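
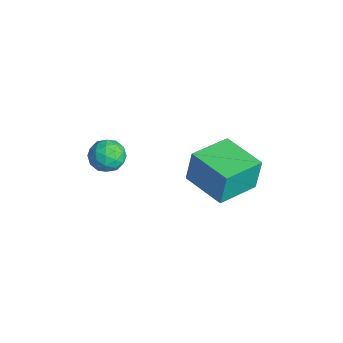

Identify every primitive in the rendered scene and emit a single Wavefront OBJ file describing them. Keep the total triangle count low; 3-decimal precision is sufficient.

v 0.245 -1.972 -3.201
v 0.703 -2.175 -2.691
v -0.643 -2.285 -2.529
v -0.185 -2.488 -2.019
v -0.261 -1.794 -2.176
v 0.288 -1.601 -2.592
v -0.228 -2.859 -2.628
v 0.321 -2.666 -3.044
v 0.41 -2.723 -2.337
v 0.39 -2.065 -2.057
v -0.33 -2.395 -3.163
v -0.35 -1.737 -2.883
v 0.552 -2.046 -3.005
v -0.492 -2.414 -2.215
v -0.536 -2.006 -2.307
v -0.267 -2.125 -2.007
v 0.308 -1.709 -2.947
v 0.577 -1.828 -2.647
v 0.011 -1.604 -2.344
v -0.517 -2.632 -2.573
v -0.248 -2.751 -2.273
v 0.327 -2.335 -3.213
v 0.596 -2.454 -2.913
v 0.049 -2.856 -2.876
v 0.649 -2.488 -2.497
v 0.127 -2.671 -2.102
v 0.102 -2.889 -2.46
v 0.424 -2.776 -2.704
v 0.637 -2.101 -2.333
v 0.115 -2.285 -1.938
v 0.071 -1.877 -2.03
v 0.394 -1.763 -2.275
v 0.465 -2.423 -2.125
v -0.055 -2.175 -3.282
v -0.577 -2.359 -2.887
v -0.334 -2.697 -2.945
v -0.011 -2.583 -3.19
v -0.067 -1.789 -3.118
v -0.589 -1.972 -2.723
v -0.364 -1.684 -2.516
v -0.042 -1.571 -2.76
v -0.405 -2.037 -3.095
v 0.594 0.486 -4.354
v 0.581 0.709 -3.002
v -0.069 2.083 -4.624
v -0.081 2.306 -3.272
v 2.241 1.154 -4.448
v 2.229 1.377 -3.096
v 1.579 2.751 -4.718
v 1.566 2.974 -3.366
f 1 38 17
f 38 12 41
f 17 41 6
f 38 41 17
f 1 17 13
f 17 6 18
f 13 18 2
f 17 18 13
f 1 13 22
f 13 2 23
f 22 23 8
f 13 23 22
f 1 22 34
f 22 8 37
f 34 37 11
f 22 37 34
f 1 34 38
f 34 11 42
f 38 42 12
f 34 42 38
f 2 18 29
f 18 6 32
f 29 32 10
f 18 32 29
f 6 41 19
f 41 12 40
f 19 40 5
f 41 40 19
f 12 42 39
f 42 11 35
f 39 35 3
f 42 35 39
f 11 37 36
f 37 8 24
f 36 24 7
f 37 24 36
f 8 23 28
f 23 2 25
f 28 25 9
f 23 25 28
f 4 30 16
f 30 10 31
f 16 31 5
f 30 31 16
f 4 16 14
f 16 5 15
f 14 15 3
f 16 15 14
f 4 14 21
f 14 3 20
f 21 20 7
f 14 20 21
f 4 21 26
f 21 7 27
f 26 27 9
f 21 27 26
f 4 26 30
f 26 9 33
f 30 33 10
f 26 33 30
f 5 31 19
f 31 10 32
f 19 32 6
f 31 32 19
f 3 15 39
f 15 5 40
f 39 40 12
f 15 40 39
f 7 20 36
f 20 3 35
f 36 35 11
f 20 35 36
f 9 27 28
f 27 7 24
f 28 24 8
f 27 24 28
f 10 33 29
f 33 9 25
f 29 25 2
f 33 25 29
f 44 46 43
f 47 44 43
f 43 46 45
f 45 47 43
f 44 50 46
f 48 44 47
f 48 50 44
f 46 50 45
f 49 47 45
f 45 50 49
f 49 48 47
f 50 48 49



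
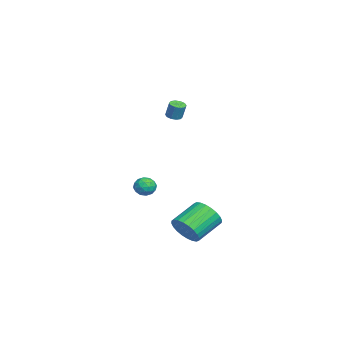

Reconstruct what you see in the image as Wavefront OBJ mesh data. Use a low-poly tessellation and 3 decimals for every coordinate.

v -1.133 -0.248 3.116
v -0.884 0.157 2.962
v -0.659 0.394 3.95
v -0.907 -0.012 4.104
v -1.179 0.238 3.01
v -0.953 0.475 3.998
v -1.455 0.133 3.099
v -1.23 0.37 4.086
v -1.609 -0.117 3.194
v -1.384 0.119 4.181
v -1.581 -0.418 3.259
v -1.355 -0.182 4.247
v -1.381 -0.654 3.27
v -1.156 -0.417 4.258
v -1.087 -0.735 3.222
v -0.861 -0.498 4.21
v -0.81 -0.63 3.134
v -0.585 -0.393 4.121
v -0.656 -0.379 3.039
v -0.431 -0.143 4.026
v -0.685 -0.078 2.973
v -0.459 0.158 3.961
v 2.823 0.593 -4.332
v 3.406 1.395 -4.648
v 2.24 2.608 -3.724
v 1.657 1.807 -3.408
v 3.137 1.368 -4.952
v 1.971 2.581 -4.027
v 2.821 1.223 -5.16
v 1.655 2.436 -4.236
v 2.505 0.982 -5.243
v 1.339 2.195 -4.319
v 2.238 0.682 -5.187
v 1.071 1.895 -4.263
v 2.059 0.369 -5.001
v 0.893 1.582 -4.077
v 1.997 0.089 -4.713
v 0.831 1.303 -3.789
v 2.061 -0.113 -4.367
v 0.894 1.1 -3.443
v 2.24 -0.208 -4.016
v 1.074 1.005 -3.092
v 2.509 -0.181 -3.713
v 1.343 1.032 -2.788
v 2.825 -0.036 -3.504
v 1.659 1.177 -2.58
v 3.141 0.205 -3.421
v 1.975 1.418 -2.497
v 3.409 0.505 -3.477
v 2.242 1.718 -2.553
v 3.587 0.818 -3.663
v 2.421 2.031 -2.739
v 3.649 1.097 -3.951
v 2.483 2.311 -3.027
v 3.586 1.3 -4.297
v 2.419 2.513 -3.373
v -2.706 -1.676 -2.724
v -2.391 -1.951 -3.329
v -3.749 -2.149 -3.051
v -3.434 -2.424 -3.656
v -3.259 -2.695 -2.995
v -2.614 -2.403 -2.792
v -3.526 -1.697 -3.588
v -2.881 -1.405 -3.385
v -2.898 -1.965 -3.863
v -2.733 -2.581 -3.497
v -3.407 -1.519 -2.883
v -3.242 -2.135 -2.517
v -2.457 -1.772 -2.998
v -3.683 -2.328 -3.382
v -3.58 -2.487 -2.993
v -3.395 -2.649 -3.349
v -2.588 -2.037 -2.682
v -2.403 -2.199 -3.038
v -2.913 -2.636 -2.841
v -3.737 -1.901 -3.342
v -3.552 -2.063 -3.698
v -2.745 -1.451 -3.031
v -2.56 -1.613 -3.387
v -3.227 -1.464 -3.539
v -2.57 -1.942 -3.667
v -3.183 -2.22 -3.86
v -3.236 -1.793 -3.819
v -2.858 -1.621 -3.7
v -2.473 -2.304 -3.452
v -3.086 -2.582 -3.644
v -2.983 -2.741 -3.255
v -2.604 -2.57 -3.137
v -2.771 -2.312 -3.766
v -3.054 -1.518 -2.736
v -3.667 -1.796 -2.928
v -3.536 -1.53 -3.243
v -3.157 -1.359 -3.125
v -2.957 -1.88 -2.52
v -3.57 -2.158 -2.713
v -3.282 -2.479 -2.68
v -2.904 -2.307 -2.561
v -3.369 -1.788 -2.614
f 2 1 5
f 2 5 3
f 3 5 6
f 3 6 4
f 5 1 7
f 5 7 6
f 6 7 8
f 6 8 4
f 7 1 9
f 7 9 8
f 8 9 10
f 8 10 4
f 9 1 11
f 9 11 10
f 10 11 12
f 10 12 4
f 11 1 13
f 11 13 12
f 12 13 14
f 12 14 4
f 13 1 15
f 13 15 14
f 14 15 16
f 14 16 4
f 15 1 17
f 15 17 16
f 16 17 18
f 16 18 4
f 17 1 19
f 17 19 18
f 18 19 20
f 18 20 4
f 19 1 21
f 19 21 20
f 20 21 22
f 20 22 4
f 21 1 2
f 21 2 22
f 22 2 3
f 22 3 4
f 24 23 27
f 24 27 25
f 25 27 28
f 25 28 26
f 27 23 29
f 27 29 28
f 28 29 30
f 28 30 26
f 29 23 31
f 29 31 30
f 30 31 32
f 30 32 26
f 31 23 33
f 31 33 32
f 32 33 34
f 32 34 26
f 33 23 35
f 33 35 34
f 34 35 36
f 34 36 26
f 35 23 37
f 35 37 36
f 36 37 38
f 36 38 26
f 37 23 39
f 37 39 38
f 38 39 40
f 38 40 26
f 39 23 41
f 39 41 40
f 40 41 42
f 40 42 26
f 41 23 43
f 41 43 42
f 42 43 44
f 42 44 26
f 43 23 45
f 43 45 44
f 44 45 46
f 44 46 26
f 45 23 47
f 45 47 46
f 46 47 48
f 46 48 26
f 47 23 49
f 47 49 48
f 48 49 50
f 48 50 26
f 49 23 51
f 49 51 50
f 50 51 52
f 50 52 26
f 51 23 53
f 51 53 52
f 52 53 54
f 52 54 26
f 53 23 55
f 53 55 54
f 54 55 56
f 54 56 26
f 55 23 24
f 55 24 56
f 56 24 25
f 56 25 26
f 57 94 73
f 94 68 97
f 73 97 62
f 94 97 73
f 57 73 69
f 73 62 74
f 69 74 58
f 73 74 69
f 57 69 78
f 69 58 79
f 78 79 64
f 69 79 78
f 57 78 90
f 78 64 93
f 90 93 67
f 78 93 90
f 57 90 94
f 90 67 98
f 94 98 68
f 90 98 94
f 58 74 85
f 74 62 88
f 85 88 66
f 74 88 85
f 62 97 75
f 97 68 96
f 75 96 61
f 97 96 75
f 68 98 95
f 98 67 91
f 95 91 59
f 98 91 95
f 67 93 92
f 93 64 80
f 92 80 63
f 93 80 92
f 64 79 84
f 79 58 81
f 84 81 65
f 79 81 84
f 60 86 72
f 86 66 87
f 72 87 61
f 86 87 72
f 60 72 70
f 72 61 71
f 70 71 59
f 72 71 70
f 60 70 77
f 70 59 76
f 77 76 63
f 70 76 77
f 60 77 82
f 77 63 83
f 82 83 65
f 77 83 82
f 60 82 86
f 82 65 89
f 86 89 66
f 82 89 86
f 61 87 75
f 87 66 88
f 75 88 62
f 87 88 75
f 59 71 95
f 71 61 96
f 95 96 68
f 71 96 95
f 63 76 92
f 76 59 91
f 92 91 67
f 76 91 92
f 65 83 84
f 83 63 80
f 84 80 64
f 83 80 84
f 66 89 85
f 89 65 81
f 85 81 58
f 89 81 85



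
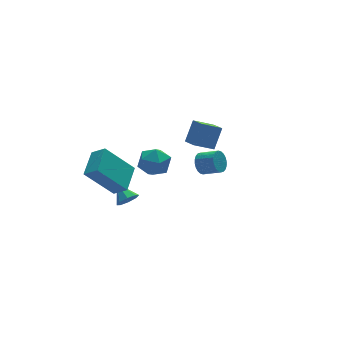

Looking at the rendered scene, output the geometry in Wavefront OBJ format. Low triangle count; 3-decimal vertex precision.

v -1.484 2.843 -3.523
v -1.189 2.583 -3.044
v -1.676 3.777 -2.897
v -0.897 2.831 -3.325
v -0.949 3.086 -3.721
v -1.315 3.199 -4.002
v -1.78 3.104 -4.002
v -2.072 2.856 -3.721
v -2.02 2.601 -3.325
v -1.654 2.488 -3.045
v 3.114 2.759 -1.079
v 2.06 2.889 -0.52
v 3.051 3.649 -1.405
v 1.997 3.779 -0.846
v 3.743 3.201 0.006
v 2.689 3.331 0.565
v 3.68 4.091 -0.32
v 2.626 4.221 0.239
v -2.878 -1.783 2.871
v -2.477 -1.402 3.532
v -1.863 -2.738 2.808
v -1.462 -2.357 3.469
v -2.209 -2.769 3.597
v -2.836 -2.179 3.636
v -1.504 -1.961 2.704
v -2.131 -1.371 2.743
v -1.628 -1.512 3.429
v -2.064 -2.011 3.981
v -2.276 -2.129 2.359
v -2.712 -2.628 2.911
v 2.92 3.798 -2.863
v 3.332 3.872 -3.374
v 4.011 3.176 -2.927
v 3.6 3.102 -2.417
v 3.416 4.056 -3.215
v 4.095 3.36 -2.768
v 3.425 4.201 -3.002
v 4.104 3.505 -2.556
v 3.356 4.284 -2.768
v 4.035 3.588 -2.322
v 3.222 4.294 -2.549
v 3.901 3.598 -2.102
v 3.042 4.228 -2.378
v 3.721 3.532 -1.931
v 2.843 4.097 -2.28
v 3.522 3.401 -1.833
v 2.656 3.92 -2.271
v 3.335 3.224 -1.824
v 2.509 3.724 -2.353
v 3.188 3.028 -1.906
v 2.425 3.54 -2.512
v 3.104 2.844 -2.065
v 2.416 3.395 -2.724
v 3.095 2.699 -2.278
v 2.485 3.312 -2.958
v 3.164 2.616 -2.512
v 2.619 3.302 -3.178
v 3.298 2.606 -2.731
v 2.799 3.368 -3.349
v 3.478 2.672 -2.902
v 2.998 3.499 -3.447
v 3.677 2.803 -3
v 3.185 3.676 -3.456
v 3.864 2.98 -3.009
v -3.771 2.797 -0.757
v -3.295 2.231 -0.211
v -2.869 3.998 -0.298
v -2.393 3.431 0.248
v -2.407 2.389 -2.368
v -1.931 1.822 -1.822
v -1.505 3.589 -1.909
v -1.029 3.023 -1.363
f 2 1 4
f 2 4 3
f 4 1 5
f 4 5 3
f 5 1 6
f 5 6 3
f 6 1 7
f 6 7 3
f 7 1 8
f 7 8 3
f 8 1 9
f 8 9 3
f 9 1 10
f 9 10 3
f 10 1 2
f 10 2 3
f 12 14 11
f 15 12 11
f 11 14 13
f 13 15 11
f 12 18 14
f 16 12 15
f 16 18 12
f 14 18 13
f 17 15 13
f 13 18 17
f 17 16 15
f 18 16 17
f 19 30 24
f 19 24 20
f 19 20 26
f 19 26 29
f 19 29 30
f 20 24 28
f 24 30 23
f 30 29 21
f 29 26 25
f 26 20 27
f 22 28 23
f 22 23 21
f 22 21 25
f 22 25 27
f 22 27 28
f 23 28 24
f 21 23 30
f 25 21 29
f 27 25 26
f 28 27 20
f 32 31 35
f 32 35 33
f 33 35 36
f 33 36 34
f 35 31 37
f 35 37 36
f 36 37 38
f 36 38 34
f 37 31 39
f 37 39 38
f 38 39 40
f 38 40 34
f 39 31 41
f 39 41 40
f 40 41 42
f 40 42 34
f 41 31 43
f 41 43 42
f 42 43 44
f 42 44 34
f 43 31 45
f 43 45 44
f 44 45 46
f 44 46 34
f 45 31 47
f 45 47 46
f 46 47 48
f 46 48 34
f 47 31 49
f 47 49 48
f 48 49 50
f 48 50 34
f 49 31 51
f 49 51 50
f 50 51 52
f 50 52 34
f 51 31 53
f 51 53 52
f 52 53 54
f 52 54 34
f 53 31 55
f 53 55 54
f 54 55 56
f 54 56 34
f 55 31 57
f 55 57 56
f 56 57 58
f 56 58 34
f 57 31 59
f 57 59 58
f 58 59 60
f 58 60 34
f 59 31 61
f 59 61 60
f 60 61 62
f 60 62 34
f 61 31 63
f 61 63 62
f 62 63 64
f 62 64 34
f 63 31 32
f 63 32 64
f 64 32 33
f 64 33 34
f 66 68 65
f 69 66 65
f 65 68 67
f 67 69 65
f 66 72 68
f 70 66 69
f 70 72 66
f 68 72 67
f 71 69 67
f 67 72 71
f 71 70 69
f 72 70 71



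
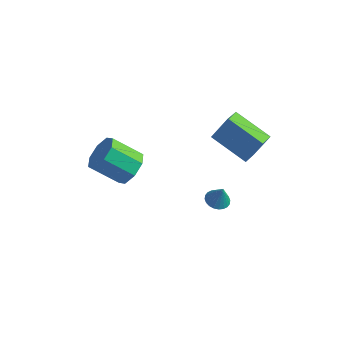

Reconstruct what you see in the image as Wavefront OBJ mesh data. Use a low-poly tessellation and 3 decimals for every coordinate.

v 0.51 2.6 -3.31
v 0.848 2.041 -3.403
v 0.81 2.6 -2.21
v 1.029 2.218 -3.452
v 1.13 2.453 -3.479
v 1.138 2.71 -3.481
v 1.049 2.951 -3.457
v 0.879 3.138 -3.41
v 0.652 3.244 -3.348
v 0.404 3.251 -3.28
v 0.172 3.16 -3.217
v -0.009 2.983 -3.168
v -0.111 2.748 -3.14
v -0.118 2.491 -3.139
v -0.03 2.25 -3.163
v 0.141 2.063 -3.209
v 0.367 1.957 -3.271
v 0.616 1.95 -3.339
v 2.469 1.515 2.031
v 0.501 1.767 2.86
v 2.408 2.557 1.572
v 0.44 2.808 2.4
v 3.06 2.092 3.26
v 1.092 2.343 4.088
v 2.999 3.133 2.8
v 1.031 3.385 3.629
v -3.049 0.199 -0.016
v -2.401 0.162 0.771
v -3.803 -0.336 1.903
v -4.451 -0.299 1.116
v -2.723 0.868 0.682
v -4.126 0.369 1.814
v -3.236 1.182 0.185
v -4.639 0.683 1.316
v -3.639 0.92 -0.431
v -5.042 0.422 0.701
v -3.697 0.236 -0.803
v -5.099 -0.262 0.329
v -3.374 -0.469 -0.714
v -4.777 -0.968 0.418
v -2.861 -0.783 -0.216
v -4.264 -1.282 0.915
v -2.458 -0.522 0.399
v -3.861 -1.02 1.531
f 2 1 4
f 2 4 3
f 4 1 5
f 4 5 3
f 5 1 6
f 5 6 3
f 6 1 7
f 6 7 3
f 7 1 8
f 7 8 3
f 8 1 9
f 8 9 3
f 9 1 10
f 9 10 3
f 10 1 11
f 10 11 3
f 11 1 12
f 11 12 3
f 12 1 13
f 12 13 3
f 13 1 14
f 13 14 3
f 14 1 15
f 14 15 3
f 15 1 16
f 15 16 3
f 16 1 17
f 16 17 3
f 17 1 18
f 17 18 3
f 18 1 2
f 18 2 3
f 20 22 19
f 23 20 19
f 19 22 21
f 21 23 19
f 20 26 22
f 24 20 23
f 24 26 20
f 22 26 21
f 25 23 21
f 21 26 25
f 25 24 23
f 26 24 25
f 28 27 31
f 28 31 29
f 29 31 32
f 29 32 30
f 31 27 33
f 31 33 32
f 32 33 34
f 32 34 30
f 33 27 35
f 33 35 34
f 34 35 36
f 34 36 30
f 35 27 37
f 35 37 36
f 36 37 38
f 36 38 30
f 37 27 39
f 37 39 38
f 38 39 40
f 38 40 30
f 39 27 41
f 39 41 40
f 40 41 42
f 40 42 30
f 41 27 43
f 41 43 42
f 42 43 44
f 42 44 30
f 43 27 28
f 43 28 44
f 44 28 29
f 44 29 30



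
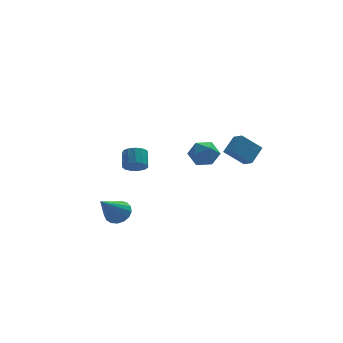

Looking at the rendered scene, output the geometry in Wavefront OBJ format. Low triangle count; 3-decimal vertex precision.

v 4.119 -1.814 -0.099
v 3.037 -1.753 0.849
v 3.823 -1.127 -0.481
v 2.741 -1.066 0.467
v 4.799 -1.114 0.633
v 3.717 -1.053 1.581
v 4.503 -0.427 0.251
v 3.421 -0.366 1.199
v -1.497 1.742 -1.652
v -0.956 1.981 -2.025
v -0.841 2.818 -1.321
v -1.383 2.578 -0.948
v -1.278 2.152 -2.175
v -1.164 2.989 -1.471
v -1.67 2.192 -2.159
v -1.556 3.029 -1.455
v -2.007 2.089 -1.982
v -1.893 2.926 -1.278
v -2.183 1.876 -1.701
v -2.068 2.713 -0.996
v -2.14 1.62 -1.403
v -2.026 2.457 -0.699
v -1.894 1.403 -1.185
v -1.779 2.24 -0.481
v -1.521 1.293 -1.116
v -1.407 2.13 -0.411
v -1.141 1.326 -1.216
v -1.027 2.162 -0.512
v -0.874 1.49 -1.455
v -0.76 2.327 -0.751
v -0.805 1.735 -1.757
v -0.691 2.572 -1.052
v 1.465 2.625 -1.291
v 2.107 2.931 -1.915
v 2.553 1.829 -0.565
v 3.195 2.135 -1.189
v 2.811 2.739 -0.57
v 2.139 3.231 -1.018
v 2.521 1.529 -1.462
v 1.849 2.021 -1.91
v 2.759 2.254 -2.021
v 2.939 3.002 -1.47
v 1.721 1.758 -1.01
v 1.901 2.506 -0.459
v -2.974 -2.471 -2.82
v -2.317 -2.85 -2.64
v -3.986 -3.549 -1.4
v -2.314 -2.554 -2.412
v -2.462 -2.239 -2.279
v -2.728 -1.977 -2.269
v -3.05 -1.828 -2.385
v -3.354 -1.826 -2.601
v -3.572 -1.972 -2.867
v -3.652 -2.232 -3.122
v -3.577 -2.547 -3.308
v -3.364 -2.845 -3.382
v -3.062 -3.056 -3.327
v -2.739 -3.134 -3.156
v -2.47 -3.06 -2.908
f 2 4 1
f 5 2 1
f 1 4 3
f 3 5 1
f 2 8 4
f 6 2 5
f 6 8 2
f 4 8 3
f 7 5 3
f 3 8 7
f 7 6 5
f 8 6 7
f 10 9 13
f 10 13 11
f 11 13 14
f 11 14 12
f 13 9 15
f 13 15 14
f 14 15 16
f 14 16 12
f 15 9 17
f 15 17 16
f 16 17 18
f 16 18 12
f 17 9 19
f 17 19 18
f 18 19 20
f 18 20 12
f 19 9 21
f 19 21 20
f 20 21 22
f 20 22 12
f 21 9 23
f 21 23 22
f 22 23 24
f 22 24 12
f 23 9 25
f 23 25 24
f 24 25 26
f 24 26 12
f 25 9 27
f 25 27 26
f 26 27 28
f 26 28 12
f 27 9 29
f 27 29 28
f 28 29 30
f 28 30 12
f 29 9 31
f 29 31 30
f 30 31 32
f 30 32 12
f 31 9 10
f 31 10 32
f 32 10 11
f 32 11 12
f 33 44 38
f 33 38 34
f 33 34 40
f 33 40 43
f 33 43 44
f 34 38 42
f 38 44 37
f 44 43 35
f 43 40 39
f 40 34 41
f 36 42 37
f 36 37 35
f 36 35 39
f 36 39 41
f 36 41 42
f 37 42 38
f 35 37 44
f 39 35 43
f 41 39 40
f 42 41 34
f 46 45 48
f 46 48 47
f 48 45 49
f 48 49 47
f 49 45 50
f 49 50 47
f 50 45 51
f 50 51 47
f 51 45 52
f 51 52 47
f 52 45 53
f 52 53 47
f 53 45 54
f 53 54 47
f 54 45 55
f 54 55 47
f 55 45 56
f 55 56 47
f 56 45 57
f 56 57 47
f 57 45 58
f 57 58 47
f 58 45 59
f 58 59 47
f 59 45 46
f 59 46 47



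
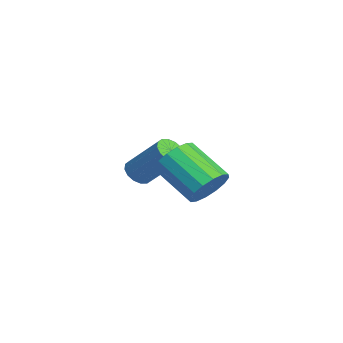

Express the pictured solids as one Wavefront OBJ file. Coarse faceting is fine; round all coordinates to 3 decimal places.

v 2.433 1.544 0.707
v 2.95 1.553 1.381
v 1.704 0.605 2.348
v 1.187 0.596 1.673
v 2.704 1.916 1.421
v 1.459 0.968 2.388
v 2.386 2.179 1.27
v 1.14 1.231 2.236
v 2.08 2.273 0.967
v 0.835 1.324 1.934
v 1.869 2.171 0.595
v 0.624 1.222 1.562
v 1.809 1.901 0.253
v 0.563 0.952 1.219
v 1.916 1.535 0.032
v 0.67 0.587 0.999
v 2.161 1.172 -0.008
v 0.916 0.224 0.959
v 2.48 0.909 0.144
v 1.234 -0.039 1.11
v 2.785 0.816 0.446
v 1.54 -0.133 1.413
v 2.996 0.918 0.818
v 1.751 -0.031 1.785
v 3.057 1.188 1.161
v 1.811 0.239 2.127
v -2.081 -0.043 -0.575
v -1.685 -0.487 -0.499
v -0.823 0.519 0.891
v -1.219 0.963 0.815
v -1.558 -0.302 -0.712
v -0.695 0.704 0.677
v -1.57 -0.047 -0.889
v -0.708 0.959 0.5
v -1.72 0.209 -0.982
v -0.857 1.215 0.408
v -1.966 0.398 -0.965
v -1.104 1.404 0.424
v -2.243 0.468 -0.844
v -1.381 1.474 0.546
v -2.477 0.401 -0.651
v -1.615 1.407 0.739
v -2.605 0.216 -0.437
v -1.742 1.222 0.952
v -2.592 -0.039 -0.26
v -1.73 0.967 1.129
v -2.443 -0.295 -0.168
v -1.58 0.711 1.222
v -2.196 -0.484 -0.184
v -1.334 0.522 1.205
v -1.919 -0.554 -0.306
v -1.057 0.452 1.084
f 2 1 5
f 2 5 3
f 3 5 6
f 3 6 4
f 5 1 7
f 5 7 6
f 6 7 8
f 6 8 4
f 7 1 9
f 7 9 8
f 8 9 10
f 8 10 4
f 9 1 11
f 9 11 10
f 10 11 12
f 10 12 4
f 11 1 13
f 11 13 12
f 12 13 14
f 12 14 4
f 13 1 15
f 13 15 14
f 14 15 16
f 14 16 4
f 15 1 17
f 15 17 16
f 16 17 18
f 16 18 4
f 17 1 19
f 17 19 18
f 18 19 20
f 18 20 4
f 19 1 21
f 19 21 20
f 20 21 22
f 20 22 4
f 21 1 23
f 21 23 22
f 22 23 24
f 22 24 4
f 23 1 25
f 23 25 24
f 24 25 26
f 24 26 4
f 25 1 2
f 25 2 26
f 26 2 3
f 26 3 4
f 28 27 31
f 28 31 29
f 29 31 32
f 29 32 30
f 31 27 33
f 31 33 32
f 32 33 34
f 32 34 30
f 33 27 35
f 33 35 34
f 34 35 36
f 34 36 30
f 35 27 37
f 35 37 36
f 36 37 38
f 36 38 30
f 37 27 39
f 37 39 38
f 38 39 40
f 38 40 30
f 39 27 41
f 39 41 40
f 40 41 42
f 40 42 30
f 41 27 43
f 41 43 42
f 42 43 44
f 42 44 30
f 43 27 45
f 43 45 44
f 44 45 46
f 44 46 30
f 45 27 47
f 45 47 46
f 46 47 48
f 46 48 30
f 47 27 49
f 47 49 48
f 48 49 50
f 48 50 30
f 49 27 51
f 49 51 50
f 50 51 52
f 50 52 30
f 51 27 28
f 51 28 52
f 52 28 29
f 52 29 30



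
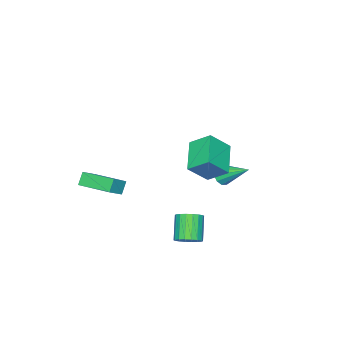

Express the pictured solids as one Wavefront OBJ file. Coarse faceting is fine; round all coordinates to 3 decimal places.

v 3.156 -3.908 -1.252
v 2.647 -4.013 -0.493
v 3.011 -1.752 -1.052
v 2.502 -1.857 -0.293
v 4.178 -3.903 -0.567
v 3.669 -4.008 0.192
v 4.033 -1.747 -0.367
v 3.524 -1.852 0.392
v 1.191 2.899 3.189
v 0.878 4.053 4.026
v 2.717 3.976 2.274
v 2.404 5.13 3.112
v 2.236 2.37 4.308
v 1.923 3.524 5.146
v 3.762 3.447 3.394
v 3.449 4.601 4.231
v -1.273 1.886 -0.121
v -0.892 1.63 0.447
v -1.547 3.514 0.801
v -0.604 1.836 0.167
v -0.571 2.062 -0.222
v -0.807 2.221 -0.572
v -1.22 2.252 -0.75
v -1.654 2.143 -0.688
v -1.941 1.936 -0.409
v -1.974 1.711 -0.019
v -1.738 1.552 0.331
v -1.325 1.521 0.509
v 3.576 3.378 -2.327
v 4.233 3.272 -1.92
v 3.341 2.637 -0.646
v 2.684 2.742 -1.053
v 4.136 3.593 -1.828
v 3.244 2.957 -0.554
v 3.928 3.87 -1.836
v 3.036 3.235 -0.561
v 3.65 4.051 -1.94
v 2.758 3.415 -0.666
v 3.357 4.098 -2.121
v 2.466 3.462 -0.847
v 3.108 4.002 -2.343
v 2.217 3.367 -1.069
v 2.952 3.782 -2.562
v 2.06 3.147 -1.287
v 2.919 3.483 -2.734
v 2.027 2.848 -1.46
v 3.016 3.163 -2.826
v 2.124 2.527 -1.552
v 3.224 2.885 -2.819
v 2.332 2.25 -1.544
v 3.502 2.705 -2.714
v 2.61 2.069 -1.44
v 3.794 2.658 -2.533
v 2.903 2.022 -1.259
v 4.043 2.753 -2.311
v 3.152 2.118 -1.037
v 4.2 2.973 -2.093
v 3.308 2.338 -0.818
f 2 4 1
f 5 2 1
f 1 4 3
f 3 5 1
f 2 8 4
f 6 2 5
f 6 8 2
f 4 8 3
f 7 5 3
f 3 8 7
f 7 6 5
f 8 6 7
f 10 12 9
f 13 10 9
f 9 12 11
f 11 13 9
f 10 16 12
f 14 10 13
f 14 16 10
f 12 16 11
f 15 13 11
f 11 16 15
f 15 14 13
f 16 14 15
f 18 17 20
f 18 20 19
f 20 17 21
f 20 21 19
f 21 17 22
f 21 22 19
f 22 17 23
f 22 23 19
f 23 17 24
f 23 24 19
f 24 17 25
f 24 25 19
f 25 17 26
f 25 26 19
f 26 17 27
f 26 27 19
f 27 17 28
f 27 28 19
f 28 17 18
f 28 18 19
f 30 29 33
f 30 33 31
f 31 33 34
f 31 34 32
f 33 29 35
f 33 35 34
f 34 35 36
f 34 36 32
f 35 29 37
f 35 37 36
f 36 37 38
f 36 38 32
f 37 29 39
f 37 39 38
f 38 39 40
f 38 40 32
f 39 29 41
f 39 41 40
f 40 41 42
f 40 42 32
f 41 29 43
f 41 43 42
f 42 43 44
f 42 44 32
f 43 29 45
f 43 45 44
f 44 45 46
f 44 46 32
f 45 29 47
f 45 47 46
f 46 47 48
f 46 48 32
f 47 29 49
f 47 49 48
f 48 49 50
f 48 50 32
f 49 29 51
f 49 51 50
f 50 51 52
f 50 52 32
f 51 29 53
f 51 53 52
f 52 53 54
f 52 54 32
f 53 29 55
f 53 55 54
f 54 55 56
f 54 56 32
f 55 29 57
f 55 57 56
f 56 57 58
f 56 58 32
f 57 29 30
f 57 30 58
f 58 30 31
f 58 31 32



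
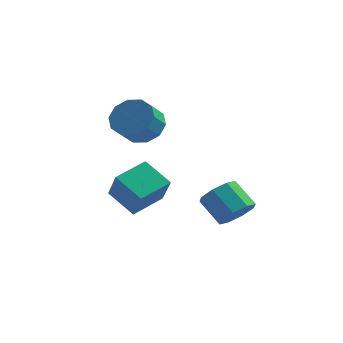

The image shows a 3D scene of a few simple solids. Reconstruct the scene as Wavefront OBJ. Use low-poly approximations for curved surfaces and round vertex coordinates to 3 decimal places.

v -3.493 1.655 1.636
v -2.551 1.584 1.807
v -2.745 0.755 2.535
v -3.687 0.825 2.364
v -2.778 1.974 2.192
v -2.972 1.145 2.919
v -3.278 2.243 2.364
v -3.473 1.414 3.091
v -3.861 2.287 2.258
v -4.055 1.457 2.986
v -4.302 2.089 1.915
v -4.497 1.26 2.643
v -4.435 1.725 1.465
v -4.629 0.896 2.193
v -4.208 1.335 1.081
v -4.402 0.506 1.808
v -3.707 1.066 0.909
v -3.902 0.237 1.636
v -3.125 1.023 1.014
v -3.319 0.193 1.742
v -2.683 1.22 1.357
v -2.878 0.391 2.085
v 1.031 -0.813 -1.386
v 1.472 -1.109 -0.748
v 0.549 -0.643 0.105
v 0.109 -0.347 -0.534
v 1.633 -0.513 -0.899
v 0.71 -0.048 -0.046
v 1.442 -0.093 -1.336
v 0.519 0.373 -0.483
v 1.01 -0.094 -1.802
v 0.087 0.371 -0.949
v 0.591 -0.517 -2.025
v -0.332 -0.051 -1.172
v 0.43 -1.112 -1.874
v -0.493 -0.647 -1.021
v 0.621 -1.533 -1.437
v -0.302 -1.067 -0.584
v 1.053 -1.531 -0.971
v 0.13 -1.066 -0.118
v -2.503 -2.381 -1.2
v -1.961 -3.07 0.017
v -3.624 -1.954 -0.459
v -3.082 -2.644 0.758
v -1.778 -1.136 -0.818
v -1.236 -1.826 0.399
v -2.899 -0.71 -0.077
v -2.357 -1.399 1.14
f 2 1 5
f 2 5 3
f 3 5 6
f 3 6 4
f 5 1 7
f 5 7 6
f 6 7 8
f 6 8 4
f 7 1 9
f 7 9 8
f 8 9 10
f 8 10 4
f 9 1 11
f 9 11 10
f 10 11 12
f 10 12 4
f 11 1 13
f 11 13 12
f 12 13 14
f 12 14 4
f 13 1 15
f 13 15 14
f 14 15 16
f 14 16 4
f 15 1 17
f 15 17 16
f 16 17 18
f 16 18 4
f 17 1 19
f 17 19 18
f 18 19 20
f 18 20 4
f 19 1 21
f 19 21 20
f 20 21 22
f 20 22 4
f 21 1 2
f 21 2 22
f 22 2 3
f 22 3 4
f 24 23 27
f 24 27 25
f 25 27 28
f 25 28 26
f 27 23 29
f 27 29 28
f 28 29 30
f 28 30 26
f 29 23 31
f 29 31 30
f 30 31 32
f 30 32 26
f 31 23 33
f 31 33 32
f 32 33 34
f 32 34 26
f 33 23 35
f 33 35 34
f 34 35 36
f 34 36 26
f 35 23 37
f 35 37 36
f 36 37 38
f 36 38 26
f 37 23 39
f 37 39 38
f 38 39 40
f 38 40 26
f 39 23 24
f 39 24 40
f 40 24 25
f 40 25 26
f 42 44 41
f 45 42 41
f 41 44 43
f 43 45 41
f 42 48 44
f 46 42 45
f 46 48 42
f 44 48 43
f 47 45 43
f 43 48 47
f 47 46 45
f 48 46 47



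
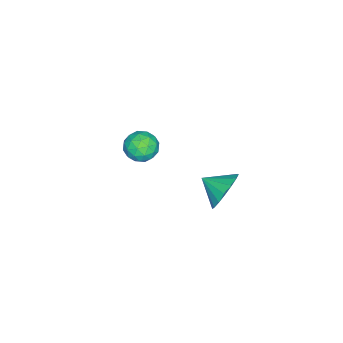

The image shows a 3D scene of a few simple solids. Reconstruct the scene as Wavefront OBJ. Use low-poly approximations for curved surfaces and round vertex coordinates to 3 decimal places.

v 0.887 3.985 0.147
v 1.543 4.242 0.724
v 0.893 3.015 0.573
v 1.174 4.333 0.938
v 0.74 4.345 0.97
v 0.339 4.275 0.814
v 0.065 4.138 0.505
v -0.022 3.966 0.114
v 0.1 3.799 -0.269
v 0.402 3.674 -0.557
v 0.816 3.621 -0.683
v 1.246 3.651 -0.62
v 1.593 3.758 -0.38
v 1.779 3.917 -0.02
v 1.761 4.092 0.379
v -2.921 -1.118 -3.943
v -2.547 -1.404 -3.297
v -4.053 -1.516 -3.463
v -3.679 -1.802 -2.817
v -3.725 -1.013 -2.935
v -3.025 -0.767 -3.232
v -3.575 -2.153 -3.528
v -2.875 -1.907 -3.825
v -2.951 -2.044 -3.041
v -3.043 -1.34 -2.675
v -3.557 -1.58 -4.085
v -3.649 -0.876 -3.719
v -2.634 -1.226 -3.662
v -3.966 -1.694 -3.098
v -3.993 -1.23 -3.167
v -3.773 -1.399 -2.788
v -2.916 -0.851 -3.624
v -2.695 -1.02 -3.245
v -3.388 -0.79 -3.032
v -3.905 -1.9 -3.515
v -3.684 -2.069 -3.136
v -2.827 -1.521 -3.972
v -2.607 -1.69 -3.593
v -3.212 -2.13 -3.728
v -2.652 -1.77 -3.132
v -3.318 -2.004 -2.85
v -3.256 -2.21 -3.268
v -2.845 -2.066 -3.442
v -2.706 -1.356 -2.917
v -3.372 -1.59 -2.635
v -3.399 -1.127 -2.704
v -2.988 -0.982 -2.879
v -2.944 -1.732 -2.766
v -3.228 -1.33 -4.125
v -3.894 -1.564 -3.843
v -3.612 -1.938 -3.881
v -3.201 -1.793 -4.056
v -3.282 -0.916 -3.91
v -3.948 -1.15 -3.628
v -3.755 -0.854 -3.318
v -3.344 -0.71 -3.492
v -3.656 -1.188 -3.994
f 2 1 4
f 2 4 3
f 4 1 5
f 4 5 3
f 5 1 6
f 5 6 3
f 6 1 7
f 6 7 3
f 7 1 8
f 7 8 3
f 8 1 9
f 8 9 3
f 9 1 10
f 9 10 3
f 10 1 11
f 10 11 3
f 11 1 12
f 11 12 3
f 12 1 13
f 12 13 3
f 13 1 14
f 13 14 3
f 14 1 15
f 14 15 3
f 15 1 2
f 15 2 3
f 16 53 32
f 53 27 56
f 32 56 21
f 53 56 32
f 16 32 28
f 32 21 33
f 28 33 17
f 32 33 28
f 16 28 37
f 28 17 38
f 37 38 23
f 28 38 37
f 16 37 49
f 37 23 52
f 49 52 26
f 37 52 49
f 16 49 53
f 49 26 57
f 53 57 27
f 49 57 53
f 17 33 44
f 33 21 47
f 44 47 25
f 33 47 44
f 21 56 34
f 56 27 55
f 34 55 20
f 56 55 34
f 27 57 54
f 57 26 50
f 54 50 18
f 57 50 54
f 26 52 51
f 52 23 39
f 51 39 22
f 52 39 51
f 23 38 43
f 38 17 40
f 43 40 24
f 38 40 43
f 19 45 31
f 45 25 46
f 31 46 20
f 45 46 31
f 19 31 29
f 31 20 30
f 29 30 18
f 31 30 29
f 19 29 36
f 29 18 35
f 36 35 22
f 29 35 36
f 19 36 41
f 36 22 42
f 41 42 24
f 36 42 41
f 19 41 45
f 41 24 48
f 45 48 25
f 41 48 45
f 20 46 34
f 46 25 47
f 34 47 21
f 46 47 34
f 18 30 54
f 30 20 55
f 54 55 27
f 30 55 54
f 22 35 51
f 35 18 50
f 51 50 26
f 35 50 51
f 24 42 43
f 42 22 39
f 43 39 23
f 42 39 43
f 25 48 44
f 48 24 40
f 44 40 17
f 48 40 44



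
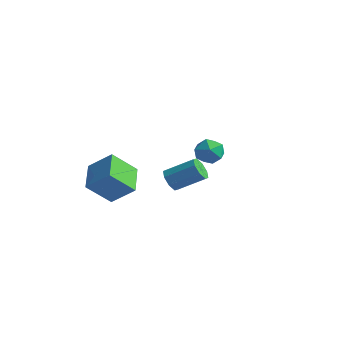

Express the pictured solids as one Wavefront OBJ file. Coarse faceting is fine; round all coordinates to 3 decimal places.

v 2.806 -4.171 0.438
v 3.175 -4.644 0.455
v 4.143 -3.862 1.2
v 3.774 -3.389 1.182
v 3.245 -4.38 0.086
v 4.213 -3.598 0.831
v 3.058 -3.993 -0.077
v 4.026 -3.212 0.668
v 2.724 -3.71 0.061
v 3.692 -2.929 0.806
v 2.437 -3.698 0.42
v 3.405 -2.916 1.165
v 2.367 -3.962 0.789
v 3.335 -3.18 1.534
v 2.554 -4.348 0.952
v 3.522 -3.567 1.697
v 2.888 -4.631 0.814
v 3.856 -3.85 1.559
v 0.765 1.213 -0.082
v 1.015 0.859 -0.74
v -0.435 0.881 -0.36
v -0.185 0.527 -1.018
v -0.004 0.222 -0.313
v 0.737 0.428 -0.142
v -0.157 1.312 -0.958
v 0.584 1.518 -0.787
v 0.446 0.92 -1.282
v 0.54 0.246 -0.883
v 0.04 1.494 -0.217
v 0.134 0.82 0.182
v -1.485 -3.451 -2.743
v -2.021 -4.467 -1.629
v -2.478 -2.344 -2.21
v -3.013 -3.359 -1.096
v -0.467 -2.981 -1.824
v -1.002 -3.996 -0.71
v -1.459 -1.873 -1.291
v -1.995 -2.889 -0.177
f 2 1 5
f 2 5 3
f 3 5 6
f 3 6 4
f 5 1 7
f 5 7 6
f 6 7 8
f 6 8 4
f 7 1 9
f 7 9 8
f 8 9 10
f 8 10 4
f 9 1 11
f 9 11 10
f 10 11 12
f 10 12 4
f 11 1 13
f 11 13 12
f 12 13 14
f 12 14 4
f 13 1 15
f 13 15 14
f 14 15 16
f 14 16 4
f 15 1 17
f 15 17 16
f 16 17 18
f 16 18 4
f 17 1 2
f 17 2 18
f 18 2 3
f 18 3 4
f 19 30 24
f 19 24 20
f 19 20 26
f 19 26 29
f 19 29 30
f 20 24 28
f 24 30 23
f 30 29 21
f 29 26 25
f 26 20 27
f 22 28 23
f 22 23 21
f 22 21 25
f 22 25 27
f 22 27 28
f 23 28 24
f 21 23 30
f 25 21 29
f 27 25 26
f 28 27 20
f 32 34 31
f 35 32 31
f 31 34 33
f 33 35 31
f 32 38 34
f 36 32 35
f 36 38 32
f 34 38 33
f 37 35 33
f 33 38 37
f 37 36 35
f 38 36 37



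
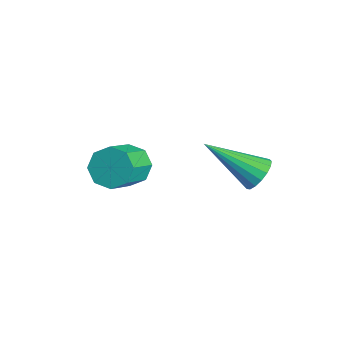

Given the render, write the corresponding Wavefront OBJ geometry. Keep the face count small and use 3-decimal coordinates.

v 1.345 1.152 2.587
v 1.791 1.192 3.002
v 0.435 -0.172 3.693
v 1.598 1.395 3.086
v 1.348 1.542 3.057
v 1.097 1.6 2.919
v 0.902 1.555 2.706
v 0.809 1.418 2.466
v 0.839 1.22 2.253
v 0.985 1.007 2.117
v 1.213 0.827 2.089
v 1.471 0.721 2.175
v 1.7 0.714 2.355
v 1.848 0.808 2.589
v 1.881 0.98 2.822
v -2.39 -1.366 0.815
v -1.924 -0.809 1.005
v -1.184 -1.698 1.794
v -1.65 -2.254 1.605
v -2.367 -0.857 1.366
v -1.627 -1.746 2.155
v -2.823 -1.203 1.405
v -2.084 -2.092 2.194
v -3.026 -1.644 1.099
v -2.286 -2.532 1.888
v -2.856 -1.922 0.626
v -2.116 -2.811 1.415
v -2.413 -1.874 0.265
v -1.673 -2.763 1.054
v -1.956 -1.528 0.226
v -1.217 -2.417 1.015
v -1.754 -1.088 0.532
v -1.014 -1.976 1.321
f 2 1 4
f 2 4 3
f 4 1 5
f 4 5 3
f 5 1 6
f 5 6 3
f 6 1 7
f 6 7 3
f 7 1 8
f 7 8 3
f 8 1 9
f 8 9 3
f 9 1 10
f 9 10 3
f 10 1 11
f 10 11 3
f 11 1 12
f 11 12 3
f 12 1 13
f 12 13 3
f 13 1 14
f 13 14 3
f 14 1 15
f 14 15 3
f 15 1 2
f 15 2 3
f 17 16 20
f 17 20 18
f 18 20 21
f 18 21 19
f 20 16 22
f 20 22 21
f 21 22 23
f 21 23 19
f 22 16 24
f 22 24 23
f 23 24 25
f 23 25 19
f 24 16 26
f 24 26 25
f 25 26 27
f 25 27 19
f 26 16 28
f 26 28 27
f 27 28 29
f 27 29 19
f 28 16 30
f 28 30 29
f 29 30 31
f 29 31 19
f 30 16 32
f 30 32 31
f 31 32 33
f 31 33 19
f 32 16 17
f 32 17 33
f 33 17 18
f 33 18 19



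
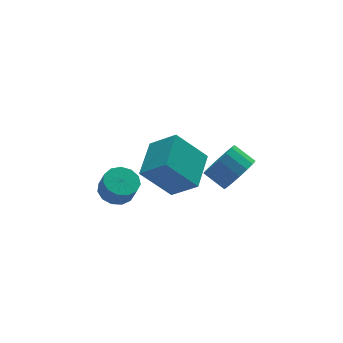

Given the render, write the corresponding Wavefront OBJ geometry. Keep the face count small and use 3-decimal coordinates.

v 3.193 -3.59 -0.083
v 3.781 -2.827 -0.526
v 3.154 -1.947 0.16
v 2.567 -2.71 0.603
v 3.382 -2.869 -0.836
v 2.755 -1.989 -0.151
v 2.94 -3.076 -0.975
v 2.313 -2.196 -0.289
v 2.556 -3.401 -0.908
v 1.929 -2.521 -0.222
v 2.318 -3.769 -0.653
v 1.691 -2.889 0.033
v 2.281 -4.097 -0.267
v 1.654 -3.216 0.419
v 2.452 -4.308 0.161
v 1.826 -3.428 0.847
v 2.794 -4.355 0.533
v 2.167 -3.474 1.219
v 3.227 -4.226 0.764
v 2.6 -3.346 1.45
v 3.652 -3.952 0.801
v 3.025 -3.072 1.487
v 3.973 -3.595 0.636
v 3.346 -2.715 1.322
v 4.114 -3.237 0.306
v 3.487 -2.357 0.991
v 4.045 -2.96 -0.114
v 3.418 -2.079 0.572
v -0.377 -3.871 -0.017
v -1.697 -3.332 1.538
v 0.853 -2.295 0.481
v -0.467 -1.756 2.036
v 0.467 -4.864 1.044
v -0.853 -4.325 2.599
v 1.697 -3.288 1.542
v 0.377 -2.749 3.097
v -0.551 2.126 -4.305
v -0.095 1.413 -4.69
v 0.007 0.901 -3.62
v -0.449 1.614 -3.235
v 0.268 1.765 -4.556
v 0.371 1.253 -3.486
v 0.372 2.233 -4.342
v 0.474 1.72 -3.273
v 0.182 2.666 -4.116
v 0.285 2.154 -3.047
v -0.24 2.928 -3.951
v -0.138 2.416 -2.881
v -0.761 2.935 -3.897
v -0.659 2.423 -2.828
v -1.216 2.686 -3.973
v -1.114 2.174 -2.904
v -1.459 2.258 -4.154
v -1.357 1.746 -3.085
v -1.414 1.789 -4.383
v -1.312 1.277 -3.314
v -1.095 1.427 -4.587
v -0.993 0.915 -3.518
v -0.604 1.287 -4.702
v -0.501 0.775 -3.632
f 2 1 5
f 2 5 3
f 3 5 6
f 3 6 4
f 5 1 7
f 5 7 6
f 6 7 8
f 6 8 4
f 7 1 9
f 7 9 8
f 8 9 10
f 8 10 4
f 9 1 11
f 9 11 10
f 10 11 12
f 10 12 4
f 11 1 13
f 11 13 12
f 12 13 14
f 12 14 4
f 13 1 15
f 13 15 14
f 14 15 16
f 14 16 4
f 15 1 17
f 15 17 16
f 16 17 18
f 16 18 4
f 17 1 19
f 17 19 18
f 18 19 20
f 18 20 4
f 19 1 21
f 19 21 20
f 20 21 22
f 20 22 4
f 21 1 23
f 21 23 22
f 22 23 24
f 22 24 4
f 23 1 25
f 23 25 24
f 24 25 26
f 24 26 4
f 25 1 27
f 25 27 26
f 26 27 28
f 26 28 4
f 27 1 2
f 27 2 28
f 28 2 3
f 28 3 4
f 30 32 29
f 33 30 29
f 29 32 31
f 31 33 29
f 30 36 32
f 34 30 33
f 34 36 30
f 32 36 31
f 35 33 31
f 31 36 35
f 35 34 33
f 36 34 35
f 38 37 41
f 38 41 39
f 39 41 42
f 39 42 40
f 41 37 43
f 41 43 42
f 42 43 44
f 42 44 40
f 43 37 45
f 43 45 44
f 44 45 46
f 44 46 40
f 45 37 47
f 45 47 46
f 46 47 48
f 46 48 40
f 47 37 49
f 47 49 48
f 48 49 50
f 48 50 40
f 49 37 51
f 49 51 50
f 50 51 52
f 50 52 40
f 51 37 53
f 51 53 52
f 52 53 54
f 52 54 40
f 53 37 55
f 53 55 54
f 54 55 56
f 54 56 40
f 55 37 57
f 55 57 56
f 56 57 58
f 56 58 40
f 57 37 59
f 57 59 58
f 58 59 60
f 58 60 40
f 59 37 38
f 59 38 60
f 60 38 39
f 60 39 40



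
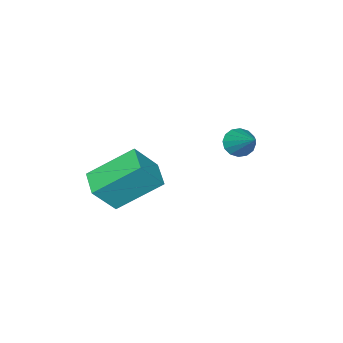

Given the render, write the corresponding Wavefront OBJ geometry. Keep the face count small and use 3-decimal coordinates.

v -1.101 -0.709 1.916
v -0.676 -1.018 2.042
v -0.579 0.389 2.844
v -0.595 -0.869 1.819
v -0.649 -0.677 1.623
v -0.824 -0.494 1.505
v -1.073 -0.369 1.498
v -1.331 -0.334 1.602
v -1.526 -0.401 1.79
v -1.608 -0.549 2.012
v -1.554 -0.741 2.208
v -1.379 -0.924 2.326
v -1.129 -1.049 2.334
v -0.872 -1.084 2.23
v 2.187 -3.042 0.321
v 2.911 -3.317 1.315
v 1.103 -2.057 1.384
v 1.827 -2.332 2.377
v 2.733 -2.248 0.143
v 3.457 -2.523 1.136
v 1.649 -1.263 1.205
v 2.373 -1.538 2.199
f 2 1 4
f 2 4 3
f 4 1 5
f 4 5 3
f 5 1 6
f 5 6 3
f 6 1 7
f 6 7 3
f 7 1 8
f 7 8 3
f 8 1 9
f 8 9 3
f 9 1 10
f 9 10 3
f 10 1 11
f 10 11 3
f 11 1 12
f 11 12 3
f 12 1 13
f 12 13 3
f 13 1 14
f 13 14 3
f 14 1 2
f 14 2 3
f 16 18 15
f 19 16 15
f 15 18 17
f 17 19 15
f 16 22 18
f 20 16 19
f 20 22 16
f 18 22 17
f 21 19 17
f 17 22 21
f 21 20 19
f 22 20 21



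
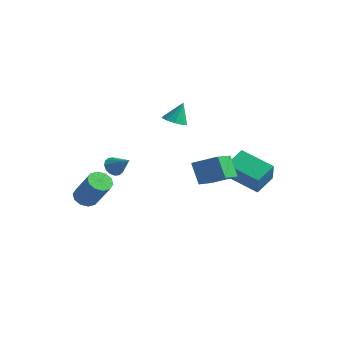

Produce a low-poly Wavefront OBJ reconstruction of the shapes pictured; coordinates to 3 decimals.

v 1.98 0.274 1.278
v 2.464 -1.336 2.025
v 3.128 0.892 1.865
v 3.612 -0.718 2.612
v 2.708 -0.022 0.168
v 3.192 -1.632 0.915
v 3.856 0.596 0.755
v 4.34 -1.014 1.502
v -1.01 -3.135 1.327
v -0.697 -2.842 0.907
v -0.01 -3.105 2.093
v -0.833 -2.62 1.076
v -1.016 -2.535 1.312
v -1.198 -2.612 1.552
v -1.329 -2.828 1.731
v -1.375 -3.127 1.803
v -1.323 -3.428 1.747
v -1.187 -3.65 1.578
v -1.003 -3.735 1.342
v -0.822 -3.659 1.102
v -0.69 -3.442 0.922
v -0.645 -3.143 0.851
v -2.372 -3.78 -1.069
v -1.947 -3.309 -1.342
v -0.823 -3.41 0.237
v -1.248 -3.88 0.509
v -2.245 -3.103 -1.117
v -1.121 -3.204 0.462
v -2.591 -3.155 -0.873
v -1.467 -3.256 0.705
v -2.854 -3.446 -0.705
v -1.73 -3.547 0.873
v -2.932 -3.864 -0.676
v -1.809 -3.965 0.903
v -2.797 -4.25 -0.797
v -1.673 -4.351 0.782
v -2.499 -4.456 -1.022
v -1.375 -4.557 0.557
v -2.153 -4.404 -1.265
v -1.029 -4.505 0.313
v -1.89 -4.113 -1.433
v -0.766 -4.214 0.145
v -1.811 -3.695 -1.463
v -0.688 -3.796 0.116
v 1.666 2.423 -0.744
v 1.705 3.632 -0.191
v 3.545 2.646 -1.363
v 3.583 3.855 -0.81
v 2.157 1.825 0.53
v 2.195 3.034 1.083
v 4.035 2.048 -0.089
v 4.074 3.257 0.464
v -2.317 3.086 1.739
v -1.626 2.883 1.755
v -2.183 3.634 2.921
v -1.646 3.287 1.57
v -1.922 3.614 1.45
v -2.348 3.74 1.439
v -2.763 3.617 1.544
v -3.007 3.29 1.722
v -2.987 2.886 1.907
v -2.711 2.558 2.028
v -2.285 2.432 2.038
v -1.87 2.556 1.934
f 2 4 1
f 5 2 1
f 1 4 3
f 3 5 1
f 2 8 4
f 6 2 5
f 6 8 2
f 4 8 3
f 7 5 3
f 3 8 7
f 7 6 5
f 8 6 7
f 10 9 12
f 10 12 11
f 12 9 13
f 12 13 11
f 13 9 14
f 13 14 11
f 14 9 15
f 14 15 11
f 15 9 16
f 15 16 11
f 16 9 17
f 16 17 11
f 17 9 18
f 17 18 11
f 18 9 19
f 18 19 11
f 19 9 20
f 19 20 11
f 20 9 21
f 20 21 11
f 21 9 22
f 21 22 11
f 22 9 10
f 22 10 11
f 24 23 27
f 24 27 25
f 25 27 28
f 25 28 26
f 27 23 29
f 27 29 28
f 28 29 30
f 28 30 26
f 29 23 31
f 29 31 30
f 30 31 32
f 30 32 26
f 31 23 33
f 31 33 32
f 32 33 34
f 32 34 26
f 33 23 35
f 33 35 34
f 34 35 36
f 34 36 26
f 35 23 37
f 35 37 36
f 36 37 38
f 36 38 26
f 37 23 39
f 37 39 38
f 38 39 40
f 38 40 26
f 39 23 41
f 39 41 40
f 40 41 42
f 40 42 26
f 41 23 43
f 41 43 42
f 42 43 44
f 42 44 26
f 43 23 24
f 43 24 44
f 44 24 25
f 44 25 26
f 46 48 45
f 49 46 45
f 45 48 47
f 47 49 45
f 46 52 48
f 50 46 49
f 50 52 46
f 48 52 47
f 51 49 47
f 47 52 51
f 51 50 49
f 52 50 51
f 54 53 56
f 54 56 55
f 56 53 57
f 56 57 55
f 57 53 58
f 57 58 55
f 58 53 59
f 58 59 55
f 59 53 60
f 59 60 55
f 60 53 61
f 60 61 55
f 61 53 62
f 61 62 55
f 62 53 63
f 62 63 55
f 63 53 64
f 63 64 55
f 64 53 54
f 64 54 55



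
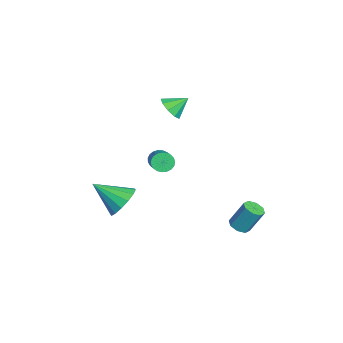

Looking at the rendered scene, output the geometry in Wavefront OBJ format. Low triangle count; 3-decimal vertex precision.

v 0.659 -2.41 -2.284
v 1.039 -1.87 -1.404
v 0.181 -4.01 -1.096
v 0.489 -1.73 -1.437
v -0.017 -1.771 -1.696
v -0.341 -1.984 -2.113
v -0.397 -2.311 -2.576
v -0.17 -2.664 -2.961
v 0.279 -2.95 -3.164
v 0.83 -3.09 -3.132
v 1.335 -3.048 -2.872
v 1.659 -2.835 -2.455
v 1.715 -2.509 -1.992
v 1.488 -2.155 -1.608
v 3.488 3.545 -2.331
v 4.032 3.808 -2.509
v 4.136 4.558 -1.088
v 3.592 4.295 -0.909
v 3.65 4.079 -2.624
v 3.754 4.828 -1.203
v 3.173 4.037 -2.567
v 3.277 4.787 -1.146
v 2.881 3.707 -2.372
v 2.984 4.457 -0.951
v 2.944 3.282 -2.152
v 3.048 4.032 -0.731
v 3.326 3.012 -2.037
v 3.43 3.761 -0.616
v 3.803 3.053 -2.094
v 3.907 3.803 -0.673
v 4.096 3.383 -2.289
v 4.199 4.133 -0.868
v -2.035 0.251 3.274
v -1.689 -0.193 3.897
v -2.125 1.209 4.006
v -1.28 0.075 3.596
v -1.224 0.425 3.144
v -1.548 0.694 2.753
v -2.1 0.755 2.605
v -2.622 0.58 2.771
v -2.869 0.251 3.172
v -2.726 -0.078 3.62
v -2.26 -0.254 3.907
v -2.448 -0.331 -1.072
v -2.157 -0.128 -1.616
v -0.28 -0.025 -0.572
v -0.572 -0.229 -0.028
v -2.233 0.105 -1.503
v -0.356 0.208 -0.458
v -2.346 0.263 -1.315
v -0.469 0.366 -0.27
v -2.477 0.318 -1.085
v -0.6 0.421 -0.04
v -2.603 0.26 -0.853
v -0.726 0.363 0.192
v -2.702 0.101 -0.658
v -0.826 0.204 0.386
v -2.758 -0.134 -0.536
v -0.881 -0.031 0.508
v -2.759 -0.402 -0.506
v -0.883 -0.299 0.538
v -2.708 -0.659 -0.574
v -0.831 -0.556 0.47
v -2.611 -0.858 -0.728
v -0.734 -0.755 0.316
v -2.486 -0.967 -0.942
v -0.609 -0.864 0.103
v -2.355 -0.966 -1.178
v -0.478 -0.863 -0.134
v -2.239 -0.855 -1.396
v -0.363 -0.752 -0.352
v -2.16 -0.654 -1.558
v -0.284 -0.551 -0.514
v -2.131 -0.396 -1.636
v -0.255 -0.293 -0.591
f 2 1 4
f 2 4 3
f 4 1 5
f 4 5 3
f 5 1 6
f 5 6 3
f 6 1 7
f 6 7 3
f 7 1 8
f 7 8 3
f 8 1 9
f 8 9 3
f 9 1 10
f 9 10 3
f 10 1 11
f 10 11 3
f 11 1 12
f 11 12 3
f 12 1 13
f 12 13 3
f 13 1 14
f 13 14 3
f 14 1 2
f 14 2 3
f 16 15 19
f 16 19 17
f 17 19 20
f 17 20 18
f 19 15 21
f 19 21 20
f 20 21 22
f 20 22 18
f 21 15 23
f 21 23 22
f 22 23 24
f 22 24 18
f 23 15 25
f 23 25 24
f 24 25 26
f 24 26 18
f 25 15 27
f 25 27 26
f 26 27 28
f 26 28 18
f 27 15 29
f 27 29 28
f 28 29 30
f 28 30 18
f 29 15 31
f 29 31 30
f 30 31 32
f 30 32 18
f 31 15 16
f 31 16 32
f 32 16 17
f 32 17 18
f 34 33 36
f 34 36 35
f 36 33 37
f 36 37 35
f 37 33 38
f 37 38 35
f 38 33 39
f 38 39 35
f 39 33 40
f 39 40 35
f 40 33 41
f 40 41 35
f 41 33 42
f 41 42 35
f 42 33 43
f 42 43 35
f 43 33 34
f 43 34 35
f 45 44 48
f 45 48 46
f 46 48 49
f 46 49 47
f 48 44 50
f 48 50 49
f 49 50 51
f 49 51 47
f 50 44 52
f 50 52 51
f 51 52 53
f 51 53 47
f 52 44 54
f 52 54 53
f 53 54 55
f 53 55 47
f 54 44 56
f 54 56 55
f 55 56 57
f 55 57 47
f 56 44 58
f 56 58 57
f 57 58 59
f 57 59 47
f 58 44 60
f 58 60 59
f 59 60 61
f 59 61 47
f 60 44 62
f 60 62 61
f 61 62 63
f 61 63 47
f 62 44 64
f 62 64 63
f 63 64 65
f 63 65 47
f 64 44 66
f 64 66 65
f 65 66 67
f 65 67 47
f 66 44 68
f 66 68 67
f 67 68 69
f 67 69 47
f 68 44 70
f 68 70 69
f 69 70 71
f 69 71 47
f 70 44 72
f 70 72 71
f 71 72 73
f 71 73 47
f 72 44 74
f 72 74 73
f 73 74 75
f 73 75 47
f 74 44 45
f 74 45 75
f 75 45 46
f 75 46 47



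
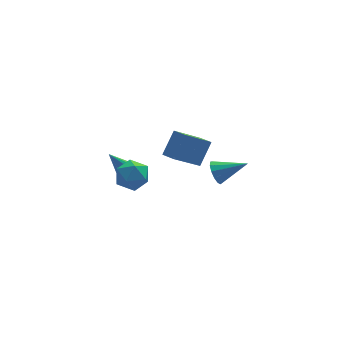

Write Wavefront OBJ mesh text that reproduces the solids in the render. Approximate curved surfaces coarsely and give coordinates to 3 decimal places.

v -1.282 1.05 -2.122
v -0.421 1.57 -2.042
v -0.619 0.13 -3.298
v 0.242 0.65 -3.218
v -0.048 0.038 -2.47
v -0.458 0.606 -1.744
v -0.582 1.094 -3.596
v -0.992 1.662 -2.87
v 0.012 1.597 -2.954
v 0.342 0.944 -2.258
v -1.382 0.756 -3.082
v -1.052 0.103 -2.386
v 2.589 -3.004 -0.108
v 2.941 -2.809 -0.693
v 4.051 -3.496 0.608
v 2.933 -2.488 -0.454
v 2.815 -2.331 -0.106
v 2.625 -2.387 0.242
v 2.425 -2.64 0.479
v 2.276 -3.008 0.529
v 2.227 -3.375 0.377
v 2.293 -3.624 0.071
v 2.453 -3.676 -0.291
v 2.656 -3.515 -0.596
v 2.838 -3.192 -0.746
v -0.113 3.728 -4.609
v 0.294 3.927 -4.376
v -0.907 3.812 -3.291
v 0.124 4.164 -4.494
v -0.137 4.235 -4.656
v -0.389 4.112 -4.799
v -0.536 3.842 -4.87
v -0.521 3.529 -4.841
v -0.351 3.291 -4.723
v -0.09 3.22 -4.562
v 0.162 3.343 -4.418
v 0.309 3.613 -4.347
v 3.969 3.39 -5.207
v 2.35 2.923 -3.824
v 3.6 4.17 -5.376
v 1.981 3.704 -3.993
v 4.819 4.056 -3.987
v 3.2 3.59 -2.604
v 4.45 4.837 -4.156
v 2.831 4.37 -2.773
f 1 12 6
f 1 6 2
f 1 2 8
f 1 8 11
f 1 11 12
f 2 6 10
f 6 12 5
f 12 11 3
f 11 8 7
f 8 2 9
f 4 10 5
f 4 5 3
f 4 3 7
f 4 7 9
f 4 9 10
f 5 10 6
f 3 5 12
f 7 3 11
f 9 7 8
f 10 9 2
f 14 13 16
f 14 16 15
f 16 13 17
f 16 17 15
f 17 13 18
f 17 18 15
f 18 13 19
f 18 19 15
f 19 13 20
f 19 20 15
f 20 13 21
f 20 21 15
f 21 13 22
f 21 22 15
f 22 13 23
f 22 23 15
f 23 13 24
f 23 24 15
f 24 13 25
f 24 25 15
f 25 13 14
f 25 14 15
f 27 26 29
f 27 29 28
f 29 26 30
f 29 30 28
f 30 26 31
f 30 31 28
f 31 26 32
f 31 32 28
f 32 26 33
f 32 33 28
f 33 26 34
f 33 34 28
f 34 26 35
f 34 35 28
f 35 26 36
f 35 36 28
f 36 26 37
f 36 37 28
f 37 26 27
f 37 27 28
f 39 41 38
f 42 39 38
f 38 41 40
f 40 42 38
f 39 45 41
f 43 39 42
f 43 45 39
f 41 45 40
f 44 42 40
f 40 45 44
f 44 43 42
f 45 43 44



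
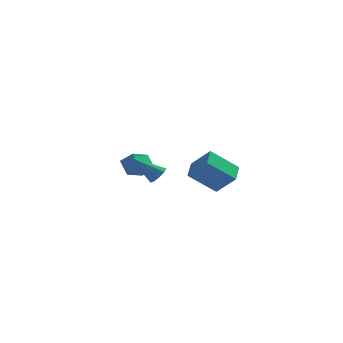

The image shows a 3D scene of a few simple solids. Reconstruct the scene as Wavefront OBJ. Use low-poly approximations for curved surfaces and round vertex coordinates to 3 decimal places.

v 1.234 -1.048 0.48
v 2.296 -1.568 1.63
v 1.349 0.169 0.923
v 2.411 -0.351 2.074
v 2.769 -0.729 -0.794
v 3.831 -1.249 0.357
v 2.884 0.488 -0.35
v 3.946 -0.032 0.8
v -2.395 2.867 -0.957
v -2.859 3.545 -0.151
v -1.65 3.874 -1.374
v -2.114 4.551 -0.568
v -1.646 2.589 -0.292
v -2.11 3.266 0.514
v -0.901 3.595 -0.709
v -1.365 4.273 0.097
v -0.111 -3.913 1.516
v 0.176 -3.478 1.87
v -1.609 -3.987 2.824
v -0.083 -3.287 1.584
v -0.356 -3.388 1.266
v -0.514 -3.735 1.065
v -0.484 -4.165 1.075
v -0.279 -4.477 1.291
v 0.004 -4.524 1.613
v 0.233 -4.286 1.889
v 0.301 -3.873 1.99
f 2 4 1
f 5 2 1
f 1 4 3
f 3 5 1
f 2 8 4
f 6 2 5
f 6 8 2
f 4 8 3
f 7 5 3
f 3 8 7
f 7 6 5
f 8 6 7
f 10 12 9
f 13 10 9
f 9 12 11
f 11 13 9
f 10 16 12
f 14 10 13
f 14 16 10
f 12 16 11
f 15 13 11
f 11 16 15
f 15 14 13
f 16 14 15
f 18 17 20
f 18 20 19
f 20 17 21
f 20 21 19
f 21 17 22
f 21 22 19
f 22 17 23
f 22 23 19
f 23 17 24
f 23 24 19
f 24 17 25
f 24 25 19
f 25 17 26
f 25 26 19
f 26 17 27
f 26 27 19
f 27 17 18
f 27 18 19



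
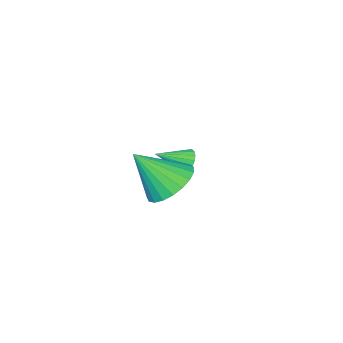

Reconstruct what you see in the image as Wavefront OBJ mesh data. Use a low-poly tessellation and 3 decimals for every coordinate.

v 3.301 3.22 2.663
v 4.112 3.087 2.042
v 4.259 2.46 4.077
v 4.185 3.478 2.202
v 4.105 3.824 2.442
v 3.887 4.065 2.72
v 3.567 4.16 2.988
v 3.201 4.093 3.2
v 2.852 3.875 3.319
v 2.581 3.543 3.324
v 2.434 3.156 3.216
v 2.437 2.78 3.011
v 2.59 2.479 2.747
v 2.865 2.307 2.467
v 3.216 2.293 2.222
v 3.581 2.439 2.053
v 3.898 2.72 1.989
v -1.094 -1.087 0.117
v -0.775 -0.783 -0.244
v 0.034 -1.573 0.703
v -0.807 -0.624 -0.05
v -0.896 -0.556 0.178
v -1.025 -0.594 0.394
v -1.167 -0.729 0.554
v -1.294 -0.935 0.629
v -1.382 -1.172 0.602
v -1.412 -1.392 0.479
v -1.38 -1.551 0.284
v -1.291 -1.619 0.056
v -1.163 -1.581 -0.159
v -1.021 -1.446 -0.32
v -0.893 -1.239 -0.394
v -0.806 -1.003 -0.367
f 2 1 4
f 2 4 3
f 4 1 5
f 4 5 3
f 5 1 6
f 5 6 3
f 6 1 7
f 6 7 3
f 7 1 8
f 7 8 3
f 8 1 9
f 8 9 3
f 9 1 10
f 9 10 3
f 10 1 11
f 10 11 3
f 11 1 12
f 11 12 3
f 12 1 13
f 12 13 3
f 13 1 14
f 13 14 3
f 14 1 15
f 14 15 3
f 15 1 16
f 15 16 3
f 16 1 17
f 16 17 3
f 17 1 2
f 17 2 3
f 19 18 21
f 19 21 20
f 21 18 22
f 21 22 20
f 22 18 23
f 22 23 20
f 23 18 24
f 23 24 20
f 24 18 25
f 24 25 20
f 25 18 26
f 25 26 20
f 26 18 27
f 26 27 20
f 27 18 28
f 27 28 20
f 28 18 29
f 28 29 20
f 29 18 30
f 29 30 20
f 30 18 31
f 30 31 20
f 31 18 32
f 31 32 20
f 32 18 33
f 32 33 20
f 33 18 19
f 33 19 20



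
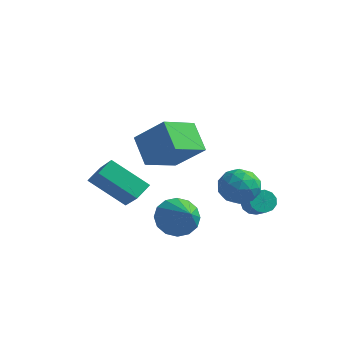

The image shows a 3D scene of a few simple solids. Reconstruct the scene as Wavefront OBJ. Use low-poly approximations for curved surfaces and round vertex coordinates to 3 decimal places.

v 1.013 1.054 0.225
v 1.4 1.537 1.022
v 2.52 0.683 -0.282
v 2.907 1.166 0.515
v 2.401 0.303 0.645
v 1.469 0.532 0.959
v 2.451 1.688 -0.219
v 1.519 1.917 0.095
v 2.289 1.929 0.748
v 2.258 1.073 1.282
v 1.662 1.147 -0.542
v 1.631 0.291 -0.008
v 1.074 1.328 0.668
v 2.846 0.892 0.072
v 2.548 0.384 0.148
v 2.776 0.668 0.617
v 1.115 0.738 0.631
v 1.342 1.022 1.1
v 1.93 0.296 0.878
v 2.578 1.198 -0.36
v 2.805 1.482 0.109
v 1.144 1.552 0.123
v 1.372 1.836 0.592
v 1.99 1.924 -0.138
v 1.824 1.843 0.975
v 2.71 1.624 0.677
v 2.442 1.931 0.246
v 1.894 2.066 0.43
v 1.806 1.34 1.289
v 2.692 1.121 0.991
v 2.394 0.614 1.068
v 1.847 0.749 1.252
v 2.329 1.57 1.128
v 1.228 1.099 -0.251
v 2.114 0.88 -0.549
v 2.073 1.471 -0.512
v 1.526 1.606 -0.328
v 1.21 0.596 0.063
v 2.096 0.377 -0.235
v 2.026 0.154 0.31
v 1.478 0.289 0.494
v 1.591 0.65 -0.388
v 1.614 -3.231 0.387
v 2.213 -3.267 -0.413
v 2.826 -4.089 1.333
v 2.337 -2.826 -0.172
v 2.268 -2.493 0.219
v 2.023 -2.359 0.655
v 1.668 -2.458 1.019
v 1.3 -2.764 1.214
v 1.015 -3.196 1.187
v 0.891 -3.637 0.946
v 0.961 -3.969 0.555
v 1.205 -4.104 0.12
v 1.56 -4.005 -0.244
v 1.929 -3.698 -0.439
v -0.104 -3.012 2.875
v -1.09 -2.359 3.923
v 0.32 -1.358 2.244
v -0.666 -0.705 3.292
v 1.306 -2.895 4.128
v 0.32 -2.242 5.176
v 1.73 -1.241 3.497
v 0.744 -0.588 4.545
v -3.54 -2.322 0.662
v -3.452 -1.479 1.114
v -1.942 -1.796 -0.629
v -1.855 -0.954 -0.177
v -2.485 -2.986 1.697
v -2.398 -2.144 2.149
v -0.888 -2.461 0.406
v -0.8 -1.618 0.858
v 1.908 2.485 -1.314
v 2.335 2.563 -1.771
v 3.139 1.952 -1.123
v 2.712 1.875 -0.666
v 2.37 2.841 -1.553
v 3.174 2.23 -0.905
v 2.259 3.006 -1.259
v 3.063 2.395 -0.611
v 2.036 3.006 -0.983
v 2.84 2.395 -0.334
v 1.773 2.84 -0.812
v 2.577 2.23 -0.163
v 1.552 2.563 -0.8
v 2.356 1.952 -0.152
v 1.445 2.26 -0.952
v 2.249 1.649 -0.303
v 1.484 2.029 -1.218
v 2.288 1.418 -0.57
v 1.658 1.943 -1.516
v 2.462 1.332 -0.867
v 1.912 2.029 -1.749
v 2.716 1.418 -1.1
v 2.164 2.26 -1.844
v 2.968 1.649 -1.196
f 1 38 17
f 38 12 41
f 17 41 6
f 38 41 17
f 1 17 13
f 17 6 18
f 13 18 2
f 17 18 13
f 1 13 22
f 13 2 23
f 22 23 8
f 13 23 22
f 1 22 34
f 22 8 37
f 34 37 11
f 22 37 34
f 1 34 38
f 34 11 42
f 38 42 12
f 34 42 38
f 2 18 29
f 18 6 32
f 29 32 10
f 18 32 29
f 6 41 19
f 41 12 40
f 19 40 5
f 41 40 19
f 12 42 39
f 42 11 35
f 39 35 3
f 42 35 39
f 11 37 36
f 37 8 24
f 36 24 7
f 37 24 36
f 8 23 28
f 23 2 25
f 28 25 9
f 23 25 28
f 4 30 16
f 30 10 31
f 16 31 5
f 30 31 16
f 4 16 14
f 16 5 15
f 14 15 3
f 16 15 14
f 4 14 21
f 14 3 20
f 21 20 7
f 14 20 21
f 4 21 26
f 21 7 27
f 26 27 9
f 21 27 26
f 4 26 30
f 26 9 33
f 30 33 10
f 26 33 30
f 5 31 19
f 31 10 32
f 19 32 6
f 31 32 19
f 3 15 39
f 15 5 40
f 39 40 12
f 15 40 39
f 7 20 36
f 20 3 35
f 36 35 11
f 20 35 36
f 9 27 28
f 27 7 24
f 28 24 8
f 27 24 28
f 10 33 29
f 33 9 25
f 29 25 2
f 33 25 29
f 44 43 46
f 44 46 45
f 46 43 47
f 46 47 45
f 47 43 48
f 47 48 45
f 48 43 49
f 48 49 45
f 49 43 50
f 49 50 45
f 50 43 51
f 50 51 45
f 51 43 52
f 51 52 45
f 52 43 53
f 52 53 45
f 53 43 54
f 53 54 45
f 54 43 55
f 54 55 45
f 55 43 56
f 55 56 45
f 56 43 44
f 56 44 45
f 58 60 57
f 61 58 57
f 57 60 59
f 59 61 57
f 58 64 60
f 62 58 61
f 62 64 58
f 60 64 59
f 63 61 59
f 59 64 63
f 63 62 61
f 64 62 63
f 66 68 65
f 69 66 65
f 65 68 67
f 67 69 65
f 66 72 68
f 70 66 69
f 70 72 66
f 68 72 67
f 71 69 67
f 67 72 71
f 71 70 69
f 72 70 71
f 74 73 77
f 74 77 75
f 75 77 78
f 75 78 76
f 77 73 79
f 77 79 78
f 78 79 80
f 78 80 76
f 79 73 81
f 79 81 80
f 80 81 82
f 80 82 76
f 81 73 83
f 81 83 82
f 82 83 84
f 82 84 76
f 83 73 85
f 83 85 84
f 84 85 86
f 84 86 76
f 85 73 87
f 85 87 86
f 86 87 88
f 86 88 76
f 87 73 89
f 87 89 88
f 88 89 90
f 88 90 76
f 89 73 91
f 89 91 90
f 90 91 92
f 90 92 76
f 91 73 93
f 91 93 92
f 92 93 94
f 92 94 76
f 93 73 95
f 93 95 94
f 94 95 96
f 94 96 76
f 95 73 74
f 95 74 96
f 96 74 75
f 96 75 76



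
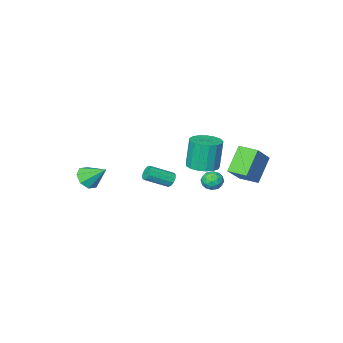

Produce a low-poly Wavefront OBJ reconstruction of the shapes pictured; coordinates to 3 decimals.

v 0.459 -0.231 1.044
v 0.744 -0.099 0.63
v 2.066 -0.597 1.381
v 1.781 -0.729 1.796
v 0.729 0.156 0.825
v 2.051 -0.342 1.577
v 0.61 0.262 1.105
v 1.933 -0.235 1.856
v 0.434 0.181 1.361
v 1.757 -0.317 2.112
v 0.267 -0.058 1.496
v 1.59 -0.556 2.247
v 0.174 -0.363 1.459
v 1.496 -0.861 2.21
v 0.189 -0.618 1.263
v 1.511 -1.116 2.015
v 0.307 -0.725 0.984
v 1.63 -1.222 1.735
v 0.483 -0.643 0.728
v 1.806 -1.141 1.479
v 0.65 -0.404 0.593
v 1.973 -0.902 1.344
v -3.162 -2.547 0.007
v -2.184 -2.344 0.159
v -2.481 -2.431 2.185
v -3.458 -2.633 2.033
v -2.392 -1.908 0.147
v -2.689 -1.995 2.173
v -2.776 -1.618 0.103
v -3.073 -1.705 2.129
v -3.249 -1.541 0.037
v -3.546 -1.627 2.063
v -3.701 -1.694 -0.036
v -3.998 -1.781 1.991
v -4.03 -2.043 -0.099
v -4.327 -2.129 1.927
v -4.16 -2.507 -0.138
v -4.457 -2.593 1.889
v -4.062 -2.98 -0.144
v -4.358 -3.066 1.883
v -3.757 -3.354 -0.115
v -4.054 -3.44 1.912
v -3.315 -3.543 -0.058
v -3.612 -3.629 1.968
v -2.839 -3.504 0.013
v -3.136 -3.59 2.04
v -2.436 -3.245 0.083
v -2.733 -3.332 2.11
v -2.2 -2.827 0.136
v -2.497 -2.914 2.162
v -3.579 0.717 0.399
v -4.733 0.125 1.842
v -4.151 1.805 0.388
v -5.305 1.213 1.831
v -2.255 1.427 1.749
v -3.409 0.835 3.192
v -2.827 2.515 1.738
v -3.981 1.923 3.181
v -2.498 0.519 0.353
v -2.009 0.212 0.774
v -2.491 -0.412 -0.334
v -2.002 -0.719 0.087
v -2.67 -0.625 0.324
v -2.674 -0.05 0.749
v -1.826 -0.15 -0.309
v -1.83 0.425 0.116
v -1.594 -0.202 0.365
v -2.115 -0.495 0.757
v -2.385 0.295 -0.317
v -2.906 0.002 0.075
v -2.254 0.447 0.624
v -2.246 -0.647 -0.184
v -2.638 -0.592 -0.044
v -2.351 -0.772 0.203
v -2.645 0.293 0.609
v -2.358 0.113 0.857
v -2.746 -0.379 0.592
v -2.142 -0.313 -0.417
v -1.855 -0.493 -0.169
v -2.149 0.572 0.237
v -1.862 0.392 0.484
v -1.754 0.179 -0.152
v -1.722 0.023 0.631
v -1.718 -0.524 0.227
v -1.615 -0.19 -0.006
v -1.617 0.148 0.244
v -2.029 -0.149 0.861
v -2.025 -0.696 0.457
v -2.417 -0.641 0.597
v -2.42 -0.303 0.846
v -1.785 -0.392 0.621
v -2.475 0.496 -0.017
v -2.471 -0.051 -0.421
v -2.08 0.103 -0.406
v -2.083 0.441 -0.157
v -2.782 0.324 0.213
v -2.778 -0.223 -0.191
v -2.883 -0.348 0.196
v -2.885 -0.01 0.446
v -2.715 0.192 -0.181
v 3.576 -4.336 0.162
v 4.321 -3.906 0.156
v 2.964 -3.264 1.178
v 3.907 -3.699 -0.312
v 3.299 -3.865 -0.502
v 2.854 -4.307 -0.304
v 2.832 -4.767 0.167
v 3.246 -4.974 0.635
v 3.853 -4.808 0.825
v 4.299 -4.365 0.627
f 2 1 5
f 2 5 3
f 3 5 6
f 3 6 4
f 5 1 7
f 5 7 6
f 6 7 8
f 6 8 4
f 7 1 9
f 7 9 8
f 8 9 10
f 8 10 4
f 9 1 11
f 9 11 10
f 10 11 12
f 10 12 4
f 11 1 13
f 11 13 12
f 12 13 14
f 12 14 4
f 13 1 15
f 13 15 14
f 14 15 16
f 14 16 4
f 15 1 17
f 15 17 16
f 16 17 18
f 16 18 4
f 17 1 19
f 17 19 18
f 18 19 20
f 18 20 4
f 19 1 21
f 19 21 20
f 20 21 22
f 20 22 4
f 21 1 2
f 21 2 22
f 22 2 3
f 22 3 4
f 24 23 27
f 24 27 25
f 25 27 28
f 25 28 26
f 27 23 29
f 27 29 28
f 28 29 30
f 28 30 26
f 29 23 31
f 29 31 30
f 30 31 32
f 30 32 26
f 31 23 33
f 31 33 32
f 32 33 34
f 32 34 26
f 33 23 35
f 33 35 34
f 34 35 36
f 34 36 26
f 35 23 37
f 35 37 36
f 36 37 38
f 36 38 26
f 37 23 39
f 37 39 38
f 38 39 40
f 38 40 26
f 39 23 41
f 39 41 40
f 40 41 42
f 40 42 26
f 41 23 43
f 41 43 42
f 42 43 44
f 42 44 26
f 43 23 45
f 43 45 44
f 44 45 46
f 44 46 26
f 45 23 47
f 45 47 46
f 46 47 48
f 46 48 26
f 47 23 49
f 47 49 48
f 48 49 50
f 48 50 26
f 49 23 24
f 49 24 50
f 50 24 25
f 50 25 26
f 52 54 51
f 55 52 51
f 51 54 53
f 53 55 51
f 52 58 54
f 56 52 55
f 56 58 52
f 54 58 53
f 57 55 53
f 53 58 57
f 57 56 55
f 58 56 57
f 59 96 75
f 96 70 99
f 75 99 64
f 96 99 75
f 59 75 71
f 75 64 76
f 71 76 60
f 75 76 71
f 59 71 80
f 71 60 81
f 80 81 66
f 71 81 80
f 59 80 92
f 80 66 95
f 92 95 69
f 80 95 92
f 59 92 96
f 92 69 100
f 96 100 70
f 92 100 96
f 60 76 87
f 76 64 90
f 87 90 68
f 76 90 87
f 64 99 77
f 99 70 98
f 77 98 63
f 99 98 77
f 70 100 97
f 100 69 93
f 97 93 61
f 100 93 97
f 69 95 94
f 95 66 82
f 94 82 65
f 95 82 94
f 66 81 86
f 81 60 83
f 86 83 67
f 81 83 86
f 62 88 74
f 88 68 89
f 74 89 63
f 88 89 74
f 62 74 72
f 74 63 73
f 72 73 61
f 74 73 72
f 62 72 79
f 72 61 78
f 79 78 65
f 72 78 79
f 62 79 84
f 79 65 85
f 84 85 67
f 79 85 84
f 62 84 88
f 84 67 91
f 88 91 68
f 84 91 88
f 63 89 77
f 89 68 90
f 77 90 64
f 89 90 77
f 61 73 97
f 73 63 98
f 97 98 70
f 73 98 97
f 65 78 94
f 78 61 93
f 94 93 69
f 78 93 94
f 67 85 86
f 85 65 82
f 86 82 66
f 85 82 86
f 68 91 87
f 91 67 83
f 87 83 60
f 91 83 87
f 102 101 104
f 102 104 103
f 104 101 105
f 104 105 103
f 105 101 106
f 105 106 103
f 106 101 107
f 106 107 103
f 107 101 108
f 107 108 103
f 108 101 109
f 108 109 103
f 109 101 110
f 109 110 103
f 110 101 102
f 110 102 103



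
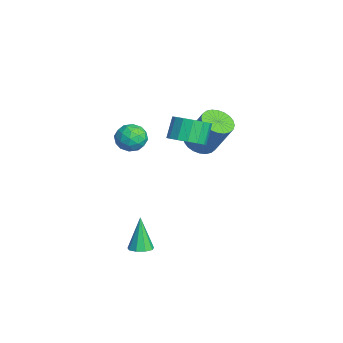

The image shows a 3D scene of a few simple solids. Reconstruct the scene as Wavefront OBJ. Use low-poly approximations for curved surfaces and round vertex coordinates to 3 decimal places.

v 1.636 -1.365 3.207
v 2.163 -1.783 2.859
v 1.437 -2.277 4.001
v 1.964 -2.695 3.653
v 2.167 -2.081 4.047
v 2.29 -1.518 3.557
v 1.31 -2.542 3.303
v 1.433 -1.979 2.813
v 1.961 -2.51 2.918
v 2.491 -2.226 3.378
v 1.109 -1.834 3.482
v 1.639 -1.55 3.942
v 1.917 -1.494 2.963
v 1.683 -2.566 3.897
v 1.803 -2.205 4.128
v 2.112 -2.451 3.924
v 1.992 -1.338 3.373
v 2.301 -1.584 3.169
v 2.304 -1.759 3.867
v 1.299 -2.476 3.691
v 1.608 -2.722 3.487
v 1.488 -1.609 2.936
v 1.797 -1.855 2.732
v 1.296 -2.301 2.993
v 2.108 -2.167 2.794
v 1.991 -2.703 3.26
v 1.606 -2.613 3.055
v 1.679 -2.282 2.767
v 2.419 -2 3.064
v 2.302 -2.536 3.53
v 2.422 -2.175 3.762
v 2.494 -1.844 3.474
v 2.301 -2.427 3.099
v 1.298 -1.524 3.33
v 1.181 -2.06 3.796
v 1.106 -2.216 3.386
v 1.178 -1.885 3.098
v 1.609 -1.357 3.6
v 1.492 -1.893 4.066
v 1.921 -1.778 4.093
v 1.994 -1.447 3.805
v 1.299 -1.633 3.761
v -1.686 1.579 0.62
v -0.946 1.426 0.356
v -0.195 2.087 2.076
v -0.934 2.241 2.34
v -0.985 1.72 0.26
v -0.234 2.381 1.98
v -1.131 1.993 0.219
v -0.38 2.654 1.939
v -1.361 2.203 0.238
v -0.61 2.864 1.958
v -1.64 2.318 0.316
v -0.889 2.979 2.036
v -1.927 2.321 0.44
v -1.176 2.982 2.16
v -2.176 2.21 0.592
v -1.425 2.872 2.312
v -2.351 2.004 0.747
v -1.6 2.665 2.467
v -2.425 1.733 0.884
v -1.674 2.394 2.604
v -2.386 1.439 0.98
v -1.635 2.1 2.7
v -2.24 1.166 1.021
v -1.489 1.827 2.741
v -2.01 0.956 1.002
v -1.259 1.617 2.722
v -1.731 0.841 0.924
v -0.98 1.502 2.644
v -1.444 0.838 0.8
v -0.693 1.499 2.52
v -1.195 0.948 0.648
v -0.444 1.61 2.368
v -1.02 1.155 0.493
v -0.269 1.816 2.213
v 2.738 -1.809 -2.966
v 3.211 -2.078 -2.795
v 2.202 -1.731 -1.354
v 3.269 -1.693 -2.794
v 3.079 -1.362 -2.874
v 2.729 -1.24 -2.996
v 2.384 -1.385 -3.104
v 2.204 -1.728 -3.147
v 2.274 -2.11 -3.105
v 2.562 -2.35 -2.998
v 2.932 -2.338 -2.875
v 0.48 0.569 2.103
v 1.034 1.25 2.169
v 0.473 1.612 3.143
v -0.08 0.931 3.077
v 0.689 1.403 1.914
v 0.129 1.764 2.887
v 0.289 1.332 1.709
v -0.272 1.694 2.682
v -0.061 1.057 1.61
v -0.622 1.419 2.583
v -0.265 0.651 1.643
v -0.826 1.013 2.616
v -0.27 0.223 1.8
v -0.831 0.585 2.773
v -0.073 -0.112 2.037
v -0.634 0.25 3.011
v 0.271 -0.264 2.293
v -0.289 0.097 3.266
v 0.672 -0.194 2.498
v 0.111 0.168 3.471
v 1.022 0.081 2.597
v 0.461 0.443 3.57
v 1.226 0.487 2.564
v 0.665 0.849 3.537
v 1.231 0.915 2.407
v 0.67 1.277 3.38
f 1 38 17
f 38 12 41
f 17 41 6
f 38 41 17
f 1 17 13
f 17 6 18
f 13 18 2
f 17 18 13
f 1 13 22
f 13 2 23
f 22 23 8
f 13 23 22
f 1 22 34
f 22 8 37
f 34 37 11
f 22 37 34
f 1 34 38
f 34 11 42
f 38 42 12
f 34 42 38
f 2 18 29
f 18 6 32
f 29 32 10
f 18 32 29
f 6 41 19
f 41 12 40
f 19 40 5
f 41 40 19
f 12 42 39
f 42 11 35
f 39 35 3
f 42 35 39
f 11 37 36
f 37 8 24
f 36 24 7
f 37 24 36
f 8 23 28
f 23 2 25
f 28 25 9
f 23 25 28
f 4 30 16
f 30 10 31
f 16 31 5
f 30 31 16
f 4 16 14
f 16 5 15
f 14 15 3
f 16 15 14
f 4 14 21
f 14 3 20
f 21 20 7
f 14 20 21
f 4 21 26
f 21 7 27
f 26 27 9
f 21 27 26
f 4 26 30
f 26 9 33
f 30 33 10
f 26 33 30
f 5 31 19
f 31 10 32
f 19 32 6
f 31 32 19
f 3 15 39
f 15 5 40
f 39 40 12
f 15 40 39
f 7 20 36
f 20 3 35
f 36 35 11
f 20 35 36
f 9 27 28
f 27 7 24
f 28 24 8
f 27 24 28
f 10 33 29
f 33 9 25
f 29 25 2
f 33 25 29
f 44 43 47
f 44 47 45
f 45 47 48
f 45 48 46
f 47 43 49
f 47 49 48
f 48 49 50
f 48 50 46
f 49 43 51
f 49 51 50
f 50 51 52
f 50 52 46
f 51 43 53
f 51 53 52
f 52 53 54
f 52 54 46
f 53 43 55
f 53 55 54
f 54 55 56
f 54 56 46
f 55 43 57
f 55 57 56
f 56 57 58
f 56 58 46
f 57 43 59
f 57 59 58
f 58 59 60
f 58 60 46
f 59 43 61
f 59 61 60
f 60 61 62
f 60 62 46
f 61 43 63
f 61 63 62
f 62 63 64
f 62 64 46
f 63 43 65
f 63 65 64
f 64 65 66
f 64 66 46
f 65 43 67
f 65 67 66
f 66 67 68
f 66 68 46
f 67 43 69
f 67 69 68
f 68 69 70
f 68 70 46
f 69 43 71
f 69 71 70
f 70 71 72
f 70 72 46
f 71 43 73
f 71 73 72
f 72 73 74
f 72 74 46
f 73 43 75
f 73 75 74
f 74 75 76
f 74 76 46
f 75 43 44
f 75 44 76
f 76 44 45
f 76 45 46
f 78 77 80
f 78 80 79
f 80 77 81
f 80 81 79
f 81 77 82
f 81 82 79
f 82 77 83
f 82 83 79
f 83 77 84
f 83 84 79
f 84 77 85
f 84 85 79
f 85 77 86
f 85 86 79
f 86 77 87
f 86 87 79
f 87 77 78
f 87 78 79
f 89 88 92
f 89 92 90
f 90 92 93
f 90 93 91
f 92 88 94
f 92 94 93
f 93 94 95
f 93 95 91
f 94 88 96
f 94 96 95
f 95 96 97
f 95 97 91
f 96 88 98
f 96 98 97
f 97 98 99
f 97 99 91
f 98 88 100
f 98 100 99
f 99 100 101
f 99 101 91
f 100 88 102
f 100 102 101
f 101 102 103
f 101 103 91
f 102 88 104
f 102 104 103
f 103 104 105
f 103 105 91
f 104 88 106
f 104 106 105
f 105 106 107
f 105 107 91
f 106 88 108
f 106 108 107
f 107 108 109
f 107 109 91
f 108 88 110
f 108 110 109
f 109 110 111
f 109 111 91
f 110 88 112
f 110 112 111
f 111 112 113
f 111 113 91
f 112 88 89
f 112 89 113
f 113 89 90
f 113 90 91

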